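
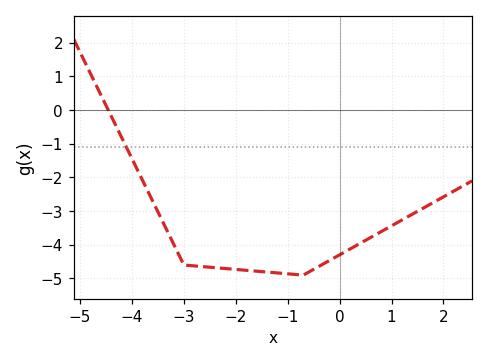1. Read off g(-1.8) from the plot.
-4.76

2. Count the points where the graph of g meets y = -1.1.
1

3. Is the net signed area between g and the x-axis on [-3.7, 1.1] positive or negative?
negative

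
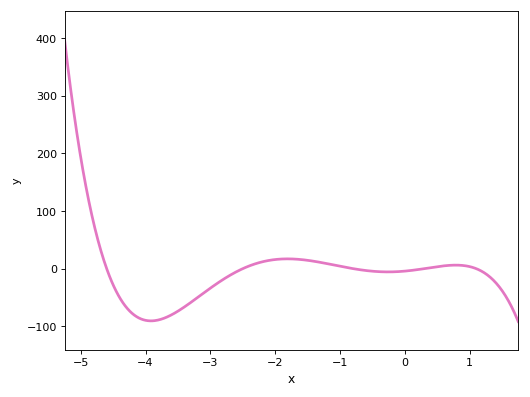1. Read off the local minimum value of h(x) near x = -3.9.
-90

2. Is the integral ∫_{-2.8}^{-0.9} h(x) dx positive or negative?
positive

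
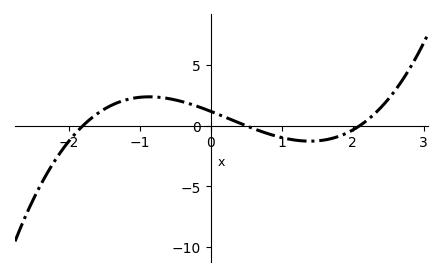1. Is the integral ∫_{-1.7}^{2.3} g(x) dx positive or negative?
positive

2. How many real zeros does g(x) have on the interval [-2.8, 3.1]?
3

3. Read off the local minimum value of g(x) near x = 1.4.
-1.2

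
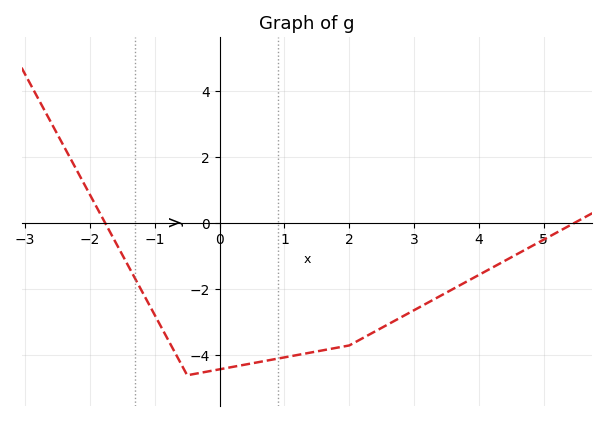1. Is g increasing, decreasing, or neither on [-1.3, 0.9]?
neither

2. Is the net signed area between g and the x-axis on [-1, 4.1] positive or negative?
negative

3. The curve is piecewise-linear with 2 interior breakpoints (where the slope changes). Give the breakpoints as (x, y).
(-0.5, -4.6); (2, -3.7)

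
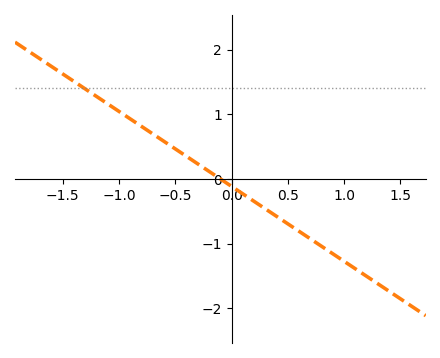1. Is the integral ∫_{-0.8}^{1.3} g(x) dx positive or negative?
negative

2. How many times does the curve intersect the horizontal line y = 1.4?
1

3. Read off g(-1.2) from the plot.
1.28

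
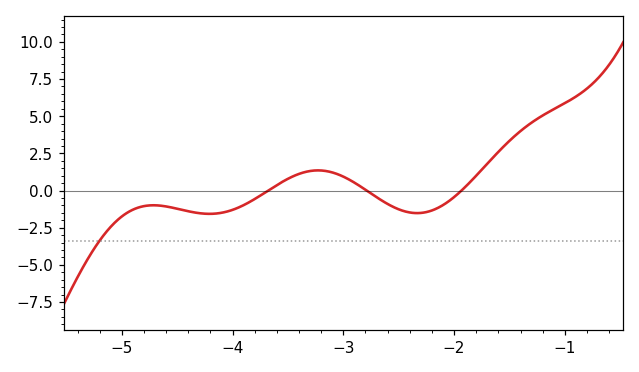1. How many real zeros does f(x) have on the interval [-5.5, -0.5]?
3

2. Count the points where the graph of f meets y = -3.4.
1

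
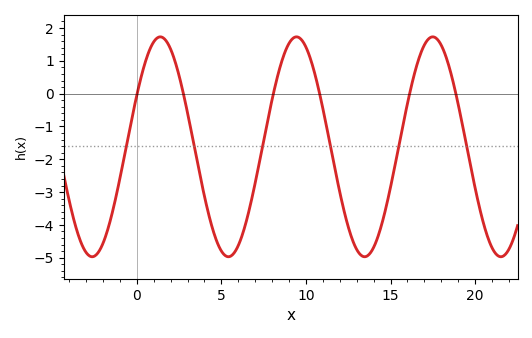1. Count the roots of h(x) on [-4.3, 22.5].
6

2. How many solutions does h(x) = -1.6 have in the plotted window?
6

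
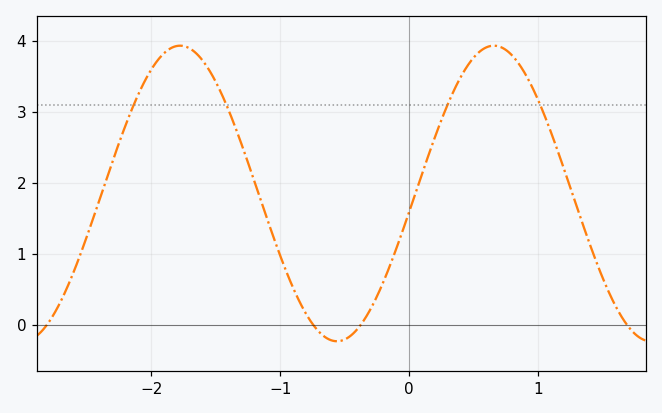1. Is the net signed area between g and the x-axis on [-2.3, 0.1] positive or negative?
positive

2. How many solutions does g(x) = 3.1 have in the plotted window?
4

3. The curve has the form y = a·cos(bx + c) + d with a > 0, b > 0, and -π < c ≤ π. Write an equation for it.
y = 2.08cos(2.6x - 1.7) + 1.85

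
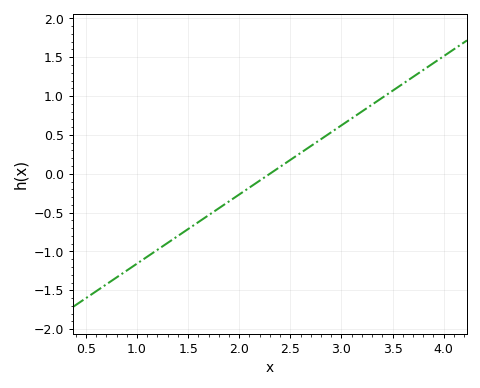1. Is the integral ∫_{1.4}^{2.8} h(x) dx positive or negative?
negative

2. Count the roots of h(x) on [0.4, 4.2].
1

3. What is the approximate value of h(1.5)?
-0.712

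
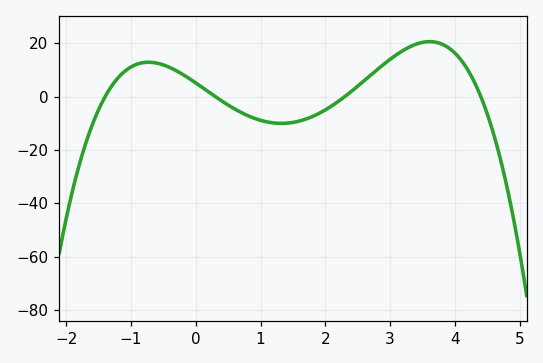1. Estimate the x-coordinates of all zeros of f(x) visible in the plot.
-1.4, 0.3, 2.3, 4.4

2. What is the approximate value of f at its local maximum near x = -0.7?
12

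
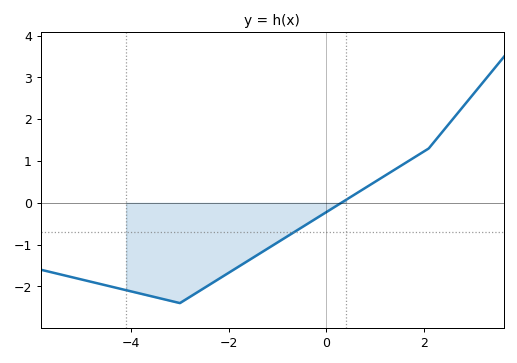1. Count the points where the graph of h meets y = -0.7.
1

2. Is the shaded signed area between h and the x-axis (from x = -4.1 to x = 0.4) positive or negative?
negative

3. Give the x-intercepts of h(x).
0.308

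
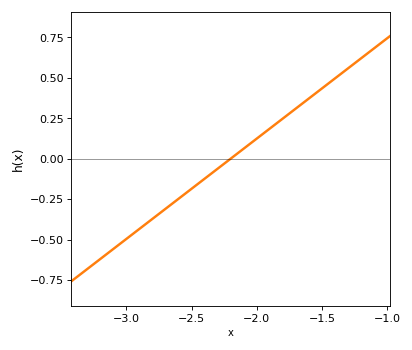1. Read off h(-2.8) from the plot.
-0.372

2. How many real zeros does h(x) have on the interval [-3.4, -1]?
1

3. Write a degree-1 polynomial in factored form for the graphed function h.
y = 0.62(x + 2.2)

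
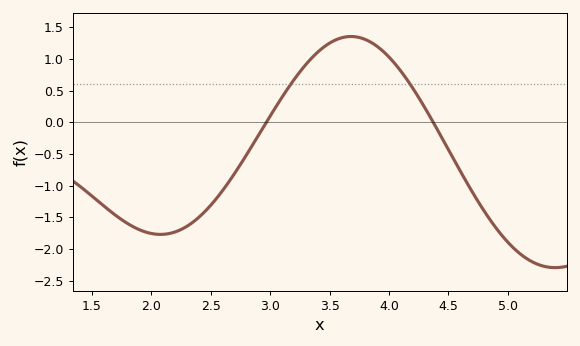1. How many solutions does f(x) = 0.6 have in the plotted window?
2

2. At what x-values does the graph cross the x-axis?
3, 4.4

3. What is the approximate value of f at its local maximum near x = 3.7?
1.35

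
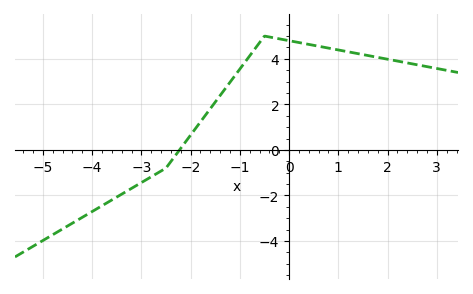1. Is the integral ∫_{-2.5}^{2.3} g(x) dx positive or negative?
positive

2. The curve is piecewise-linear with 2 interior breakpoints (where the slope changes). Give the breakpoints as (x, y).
(-2.5, -0.8); (-0.5, 5)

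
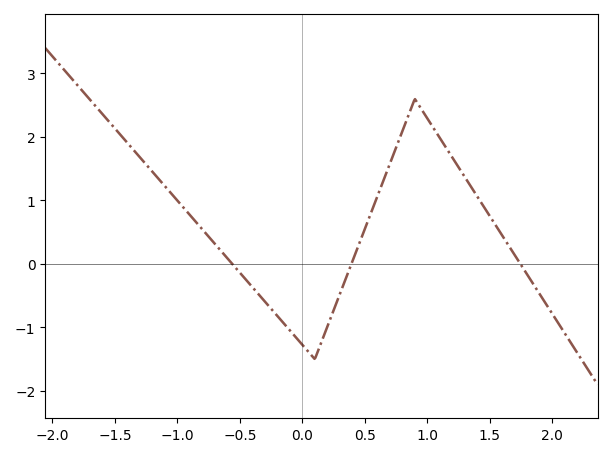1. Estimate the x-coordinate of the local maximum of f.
0.9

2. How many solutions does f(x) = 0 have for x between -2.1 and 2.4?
3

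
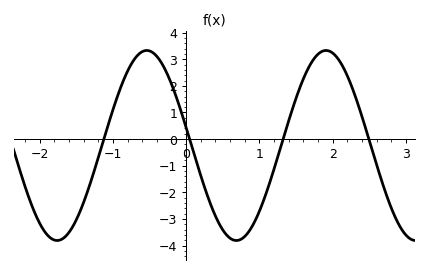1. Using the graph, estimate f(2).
3.23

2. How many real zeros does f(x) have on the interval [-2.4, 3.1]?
4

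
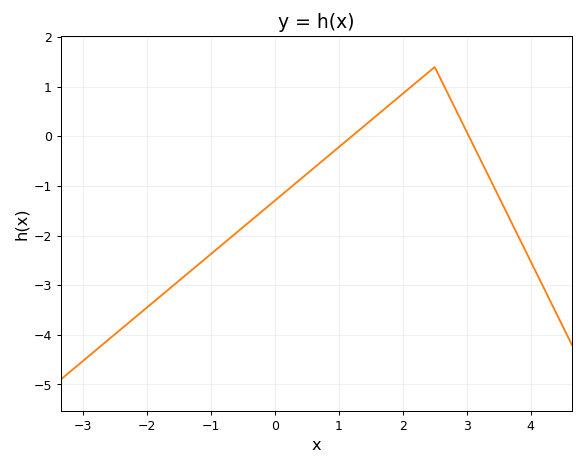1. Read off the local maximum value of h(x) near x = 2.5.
1.4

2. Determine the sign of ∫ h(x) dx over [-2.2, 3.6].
negative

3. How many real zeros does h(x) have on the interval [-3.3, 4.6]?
2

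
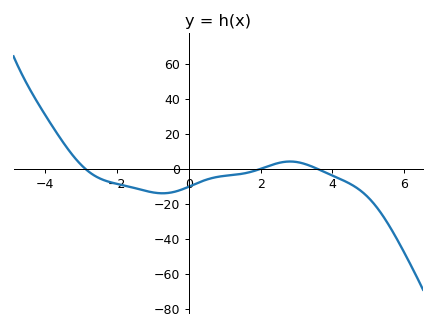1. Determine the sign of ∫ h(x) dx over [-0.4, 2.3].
negative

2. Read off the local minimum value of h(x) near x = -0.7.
-14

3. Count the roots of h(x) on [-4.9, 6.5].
3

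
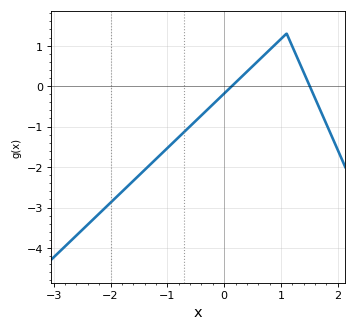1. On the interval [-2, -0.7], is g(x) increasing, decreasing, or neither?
increasing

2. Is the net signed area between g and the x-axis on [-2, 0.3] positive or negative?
negative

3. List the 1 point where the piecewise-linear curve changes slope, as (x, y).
(1.1, 1.3)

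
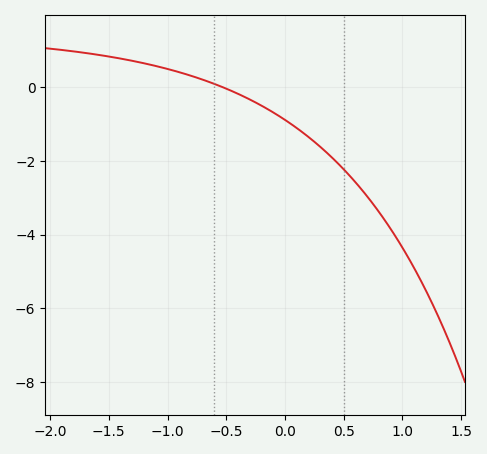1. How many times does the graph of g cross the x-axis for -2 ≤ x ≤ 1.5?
1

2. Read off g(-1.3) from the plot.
0.724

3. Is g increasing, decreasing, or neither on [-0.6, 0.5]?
decreasing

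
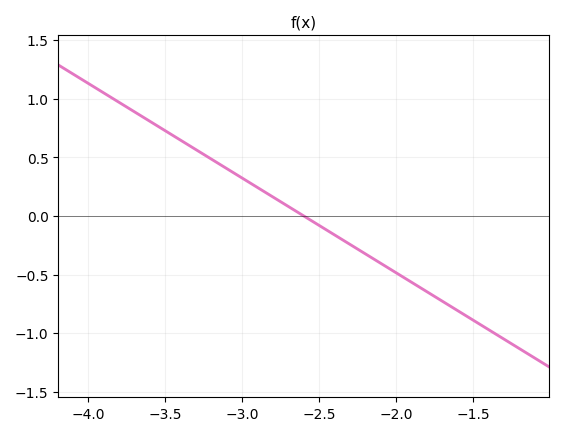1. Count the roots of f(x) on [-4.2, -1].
1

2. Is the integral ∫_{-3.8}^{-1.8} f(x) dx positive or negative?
positive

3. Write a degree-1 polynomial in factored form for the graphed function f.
y = -0.81(x + 2.6)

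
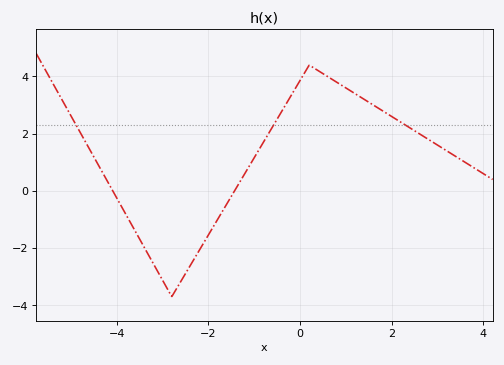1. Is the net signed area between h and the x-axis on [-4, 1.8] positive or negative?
positive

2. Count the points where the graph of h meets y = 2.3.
3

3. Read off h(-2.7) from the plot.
-3.43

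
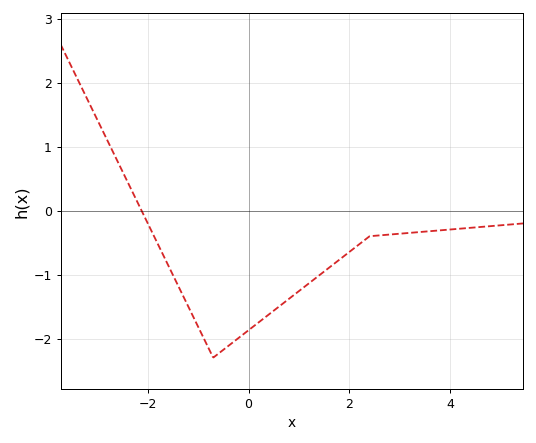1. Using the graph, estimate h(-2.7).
0.941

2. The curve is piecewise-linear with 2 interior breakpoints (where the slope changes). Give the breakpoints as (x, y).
(-0.7, -2.3); (2.4, -0.4)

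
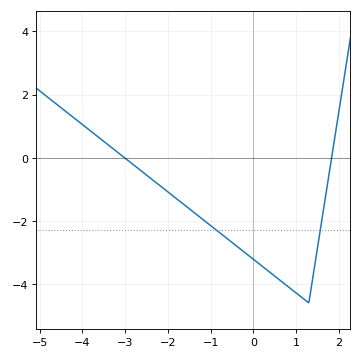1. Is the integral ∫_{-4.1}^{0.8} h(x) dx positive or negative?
negative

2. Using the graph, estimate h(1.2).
-4.49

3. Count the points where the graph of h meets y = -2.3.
2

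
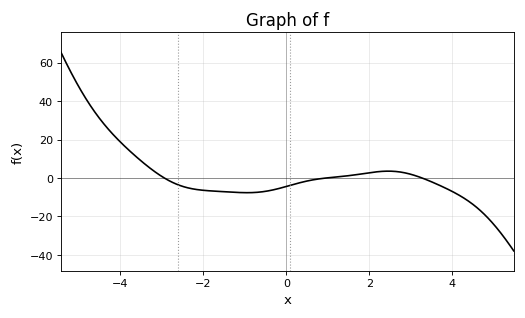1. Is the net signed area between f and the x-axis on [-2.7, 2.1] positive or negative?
negative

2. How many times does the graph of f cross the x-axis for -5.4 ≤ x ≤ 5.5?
3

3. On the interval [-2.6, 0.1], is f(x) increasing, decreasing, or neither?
neither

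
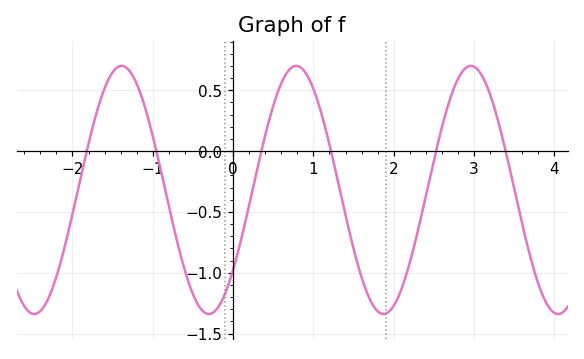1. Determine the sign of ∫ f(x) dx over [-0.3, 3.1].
negative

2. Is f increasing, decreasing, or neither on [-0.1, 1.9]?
neither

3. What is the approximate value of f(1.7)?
-1.2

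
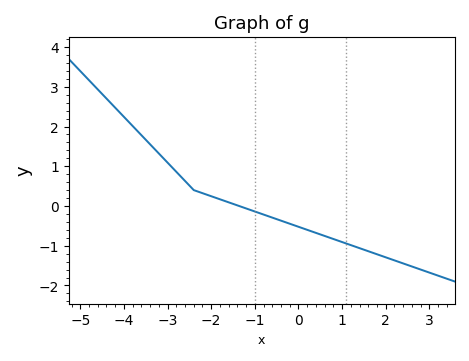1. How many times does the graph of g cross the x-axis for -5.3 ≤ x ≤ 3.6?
1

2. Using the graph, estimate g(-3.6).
1.78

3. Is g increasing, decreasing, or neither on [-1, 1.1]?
decreasing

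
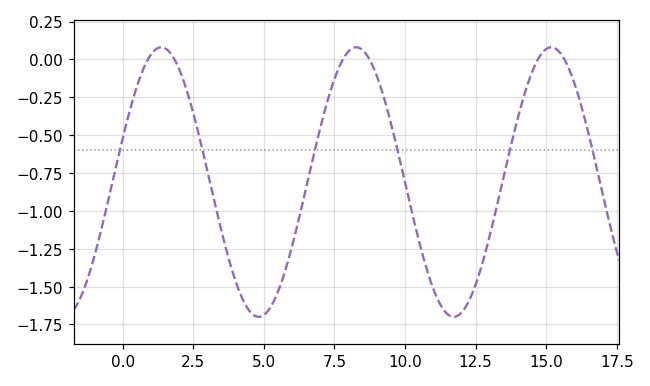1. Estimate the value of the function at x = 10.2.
-0.95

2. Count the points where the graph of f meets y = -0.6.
6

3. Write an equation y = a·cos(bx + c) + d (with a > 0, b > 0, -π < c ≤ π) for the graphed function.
y = 0.89cos(0.91x - 1.2) - 0.81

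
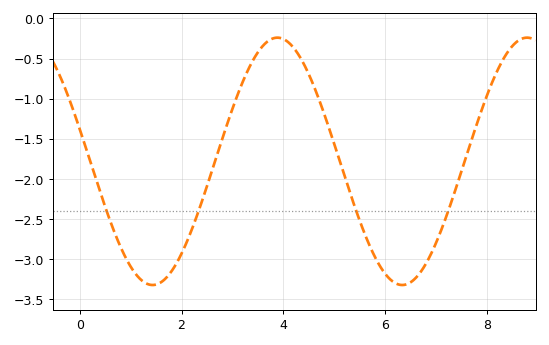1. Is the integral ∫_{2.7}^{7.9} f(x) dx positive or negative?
negative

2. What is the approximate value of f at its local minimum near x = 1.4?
-3.3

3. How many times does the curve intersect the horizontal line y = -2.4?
4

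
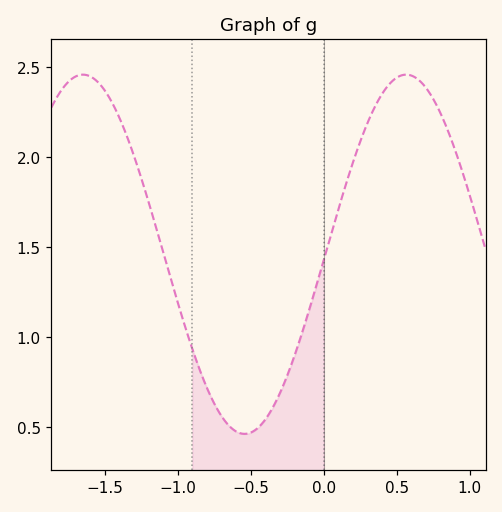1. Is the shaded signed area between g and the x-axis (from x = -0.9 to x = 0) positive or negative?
positive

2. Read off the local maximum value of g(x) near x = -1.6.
2.45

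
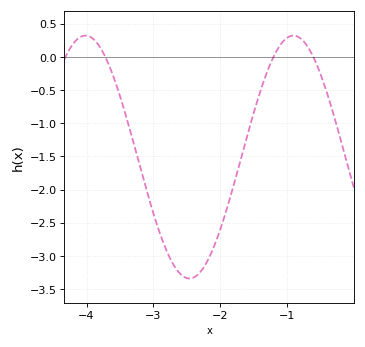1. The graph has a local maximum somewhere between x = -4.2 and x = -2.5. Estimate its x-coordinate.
-4.02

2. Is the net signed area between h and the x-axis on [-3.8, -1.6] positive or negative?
negative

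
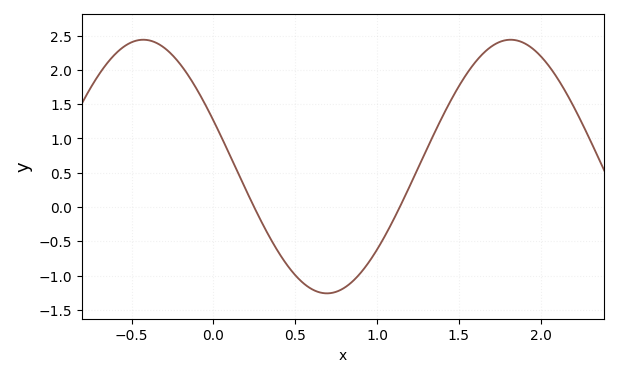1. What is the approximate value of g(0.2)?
0.244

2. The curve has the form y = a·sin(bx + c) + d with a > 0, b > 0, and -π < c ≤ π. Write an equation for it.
y = 1.85sin(2.8x + 2.77) + 0.59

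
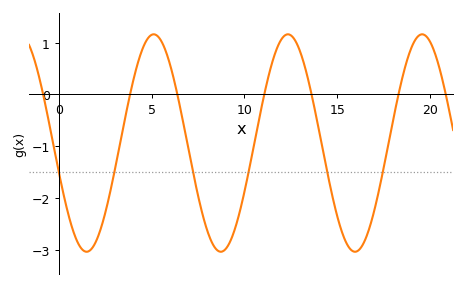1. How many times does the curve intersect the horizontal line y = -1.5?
6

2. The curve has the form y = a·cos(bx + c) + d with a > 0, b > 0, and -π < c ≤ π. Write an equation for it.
y = 2.1cos(0.87x + 1.83) - 0.94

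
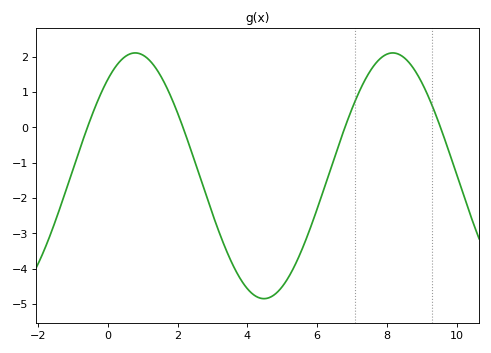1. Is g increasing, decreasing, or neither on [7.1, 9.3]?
neither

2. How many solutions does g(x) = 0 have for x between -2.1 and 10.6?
4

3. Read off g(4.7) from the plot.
-4.8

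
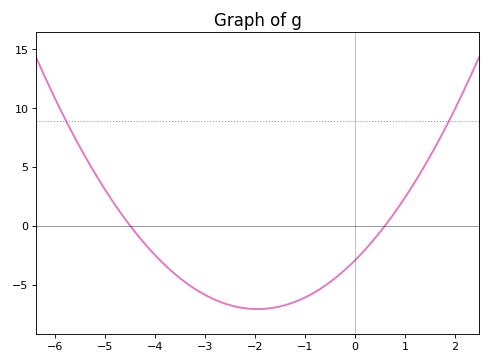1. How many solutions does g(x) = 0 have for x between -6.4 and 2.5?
2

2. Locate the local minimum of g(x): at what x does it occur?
-2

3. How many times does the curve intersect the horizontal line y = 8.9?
2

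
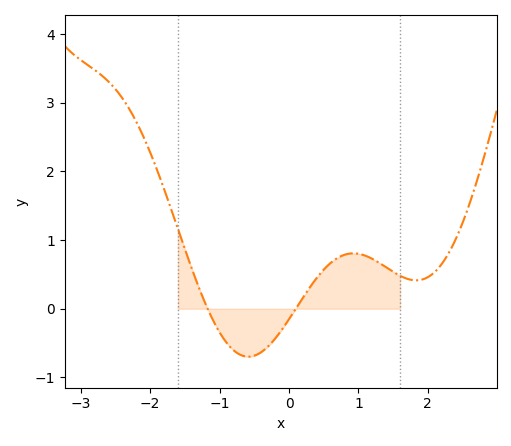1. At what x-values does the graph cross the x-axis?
-1.17, 0.097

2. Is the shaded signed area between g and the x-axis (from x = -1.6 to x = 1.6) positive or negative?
positive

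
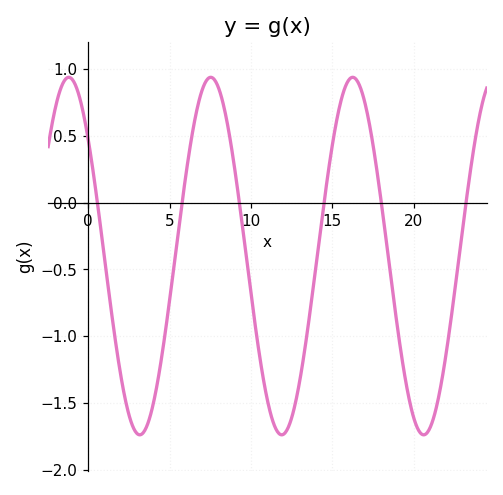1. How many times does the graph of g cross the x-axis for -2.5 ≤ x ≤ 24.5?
6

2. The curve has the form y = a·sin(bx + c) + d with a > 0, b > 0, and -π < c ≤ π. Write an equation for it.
y = 1.34sin(0.72x + 2.43) - 0.4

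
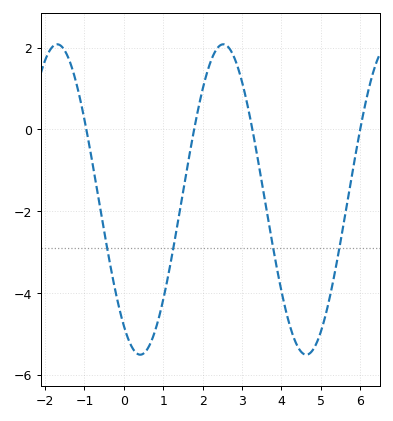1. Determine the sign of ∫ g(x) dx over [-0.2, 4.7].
negative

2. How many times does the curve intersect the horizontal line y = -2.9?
4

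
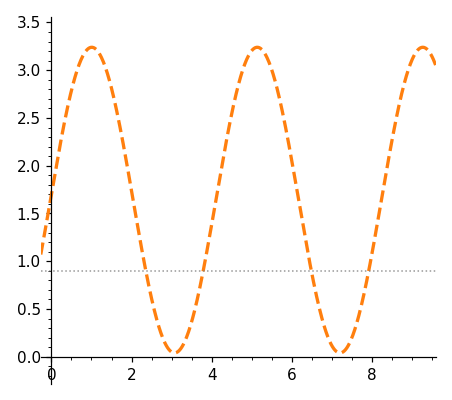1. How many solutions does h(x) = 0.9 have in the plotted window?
4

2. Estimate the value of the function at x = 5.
3.2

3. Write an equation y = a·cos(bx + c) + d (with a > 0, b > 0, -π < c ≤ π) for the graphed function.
y = 1.6cos(1.52x - 1.53) + 1.64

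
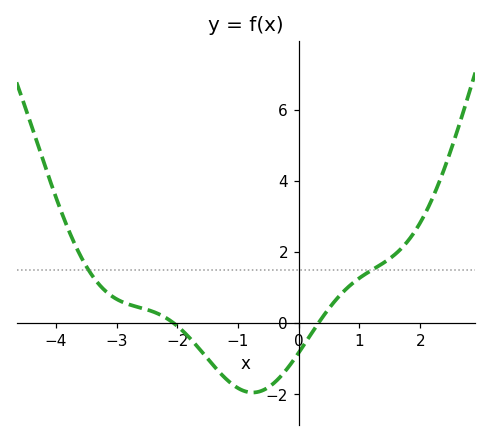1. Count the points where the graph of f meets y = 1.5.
2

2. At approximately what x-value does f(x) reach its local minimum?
-0.8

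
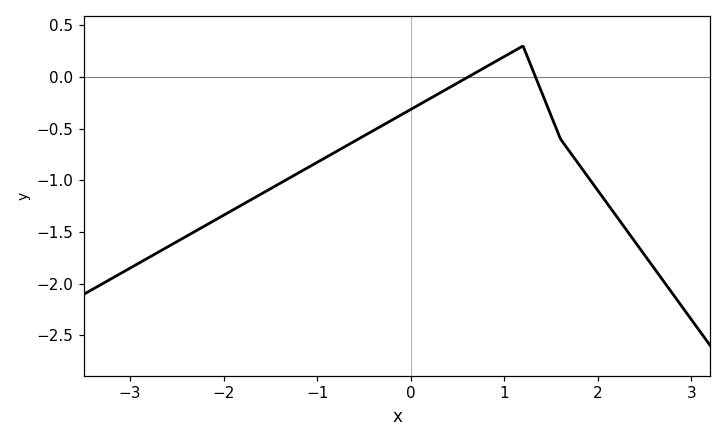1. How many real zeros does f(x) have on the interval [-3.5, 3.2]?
2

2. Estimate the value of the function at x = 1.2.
0.3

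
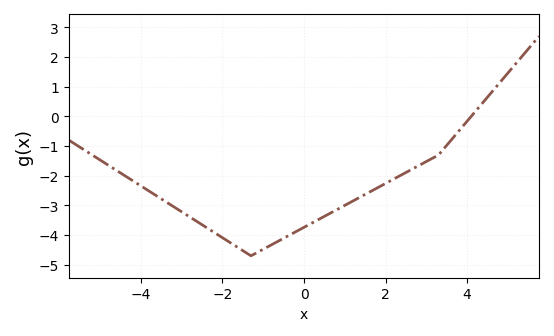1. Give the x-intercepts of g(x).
4.2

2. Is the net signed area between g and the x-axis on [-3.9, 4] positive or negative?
negative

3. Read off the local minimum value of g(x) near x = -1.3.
-4.7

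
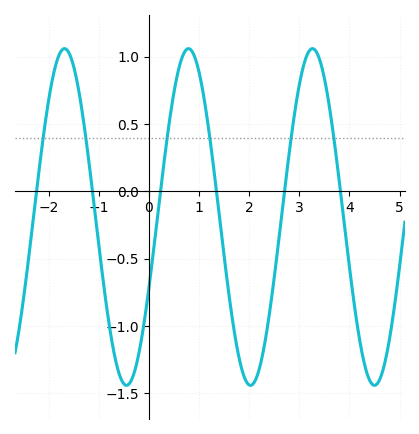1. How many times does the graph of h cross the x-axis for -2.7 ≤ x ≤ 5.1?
6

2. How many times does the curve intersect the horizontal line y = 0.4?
6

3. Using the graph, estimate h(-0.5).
-1.43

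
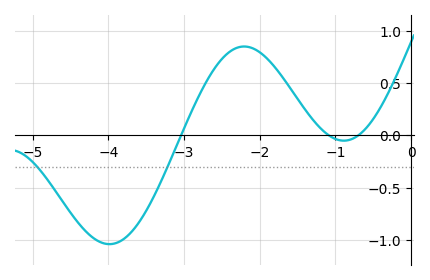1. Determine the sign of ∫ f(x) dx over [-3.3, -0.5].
positive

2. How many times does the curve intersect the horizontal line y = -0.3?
2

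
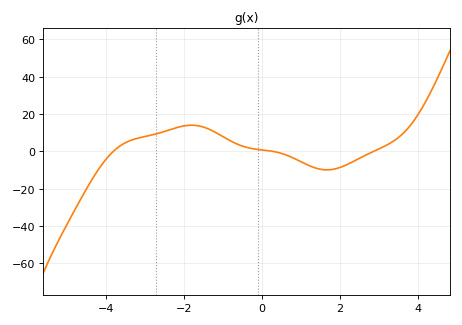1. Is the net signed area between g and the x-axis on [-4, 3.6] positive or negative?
positive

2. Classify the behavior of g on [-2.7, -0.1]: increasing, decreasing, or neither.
neither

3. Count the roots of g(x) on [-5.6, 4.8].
3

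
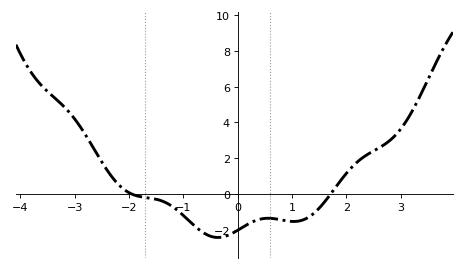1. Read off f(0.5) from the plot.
-1.36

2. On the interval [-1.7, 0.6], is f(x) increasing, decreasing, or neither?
neither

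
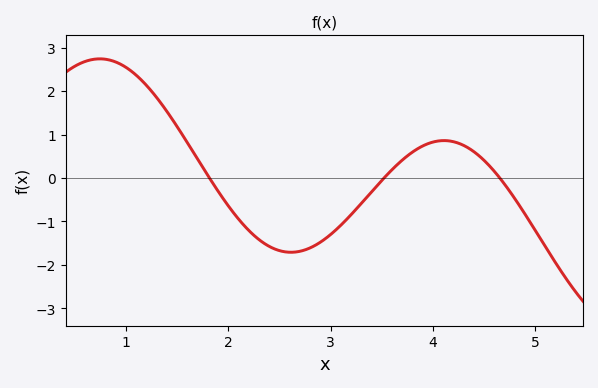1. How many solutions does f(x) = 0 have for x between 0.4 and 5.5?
3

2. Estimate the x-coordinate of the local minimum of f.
2.6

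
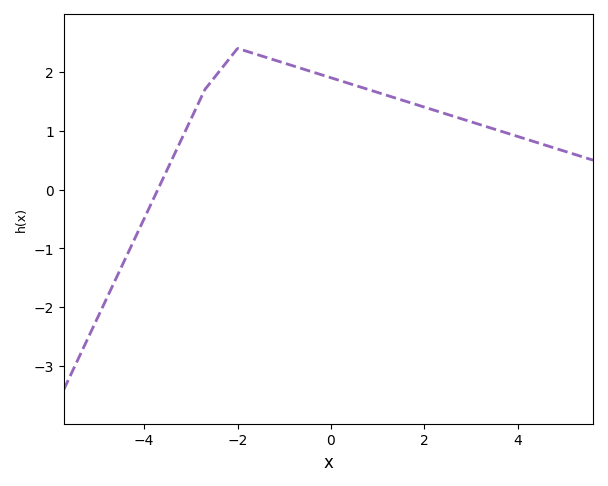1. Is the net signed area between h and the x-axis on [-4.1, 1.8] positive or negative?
positive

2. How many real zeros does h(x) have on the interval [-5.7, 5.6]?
1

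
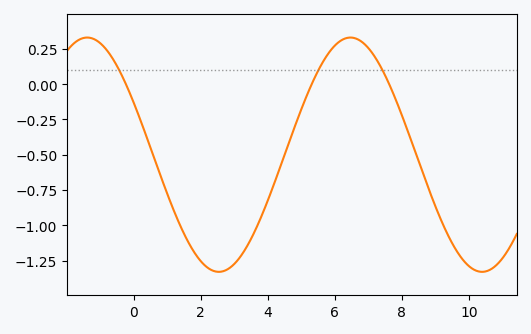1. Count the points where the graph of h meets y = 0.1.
3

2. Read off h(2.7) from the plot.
-1.32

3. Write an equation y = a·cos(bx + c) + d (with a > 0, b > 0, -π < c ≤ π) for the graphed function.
y = 0.83cos(0.8x + 1.1) - 0.5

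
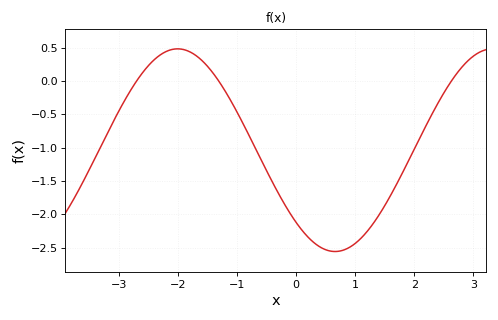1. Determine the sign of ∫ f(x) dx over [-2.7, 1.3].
negative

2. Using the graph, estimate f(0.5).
-2.55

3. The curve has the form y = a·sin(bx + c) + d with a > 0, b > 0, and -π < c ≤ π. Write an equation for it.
y = 1.52sin(1.2x - 2.4) - 1.04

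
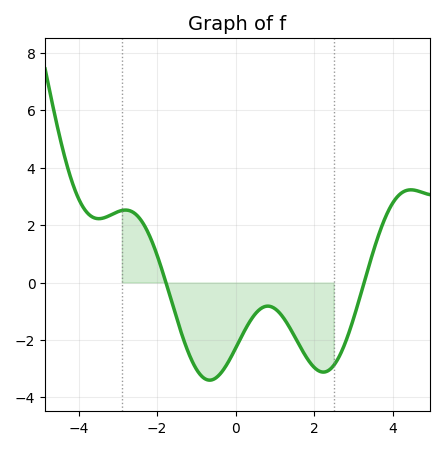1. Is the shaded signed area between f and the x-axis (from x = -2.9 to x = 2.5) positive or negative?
negative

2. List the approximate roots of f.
-1.78, 3.27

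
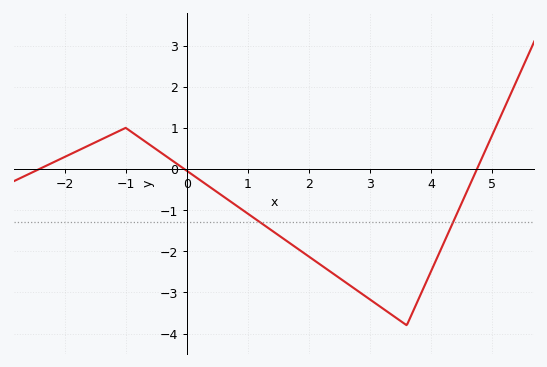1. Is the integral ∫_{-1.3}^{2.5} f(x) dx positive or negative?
negative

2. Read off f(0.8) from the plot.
-0.878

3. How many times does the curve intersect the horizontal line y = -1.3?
2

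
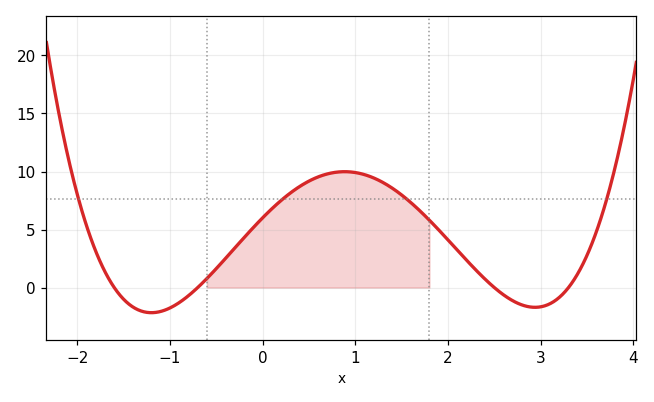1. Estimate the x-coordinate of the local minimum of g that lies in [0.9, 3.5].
2.94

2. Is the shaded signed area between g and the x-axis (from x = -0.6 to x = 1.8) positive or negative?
positive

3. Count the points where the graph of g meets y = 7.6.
4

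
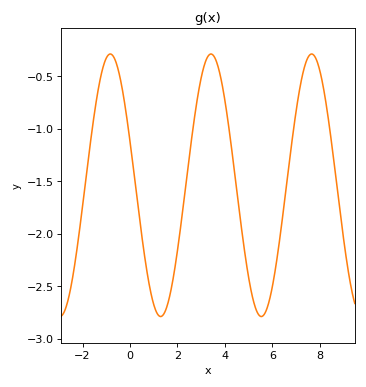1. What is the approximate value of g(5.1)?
-2.55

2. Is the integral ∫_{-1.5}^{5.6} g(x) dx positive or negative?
negative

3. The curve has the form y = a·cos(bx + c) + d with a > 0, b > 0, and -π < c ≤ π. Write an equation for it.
y = 1.25cos(1.5x + 1.2) - 1.54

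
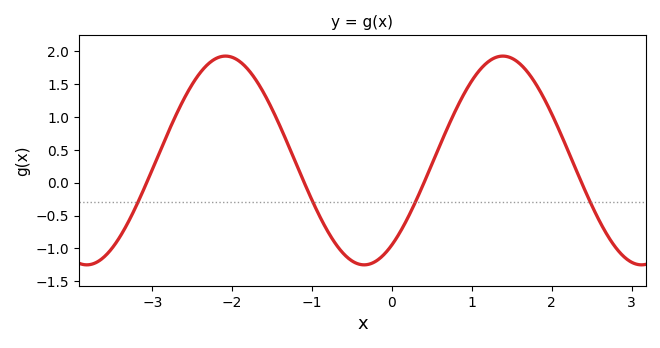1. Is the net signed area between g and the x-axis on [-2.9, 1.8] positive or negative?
positive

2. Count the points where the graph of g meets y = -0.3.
4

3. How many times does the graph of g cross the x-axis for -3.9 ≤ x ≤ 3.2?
4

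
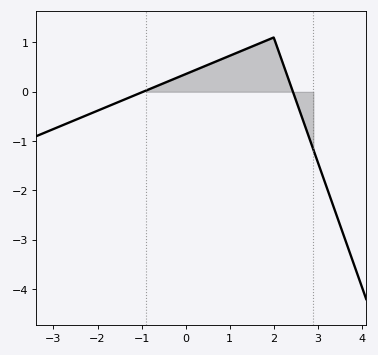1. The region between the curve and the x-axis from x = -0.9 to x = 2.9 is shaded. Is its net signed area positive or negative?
positive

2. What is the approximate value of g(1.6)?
1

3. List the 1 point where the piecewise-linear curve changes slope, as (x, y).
(2, 1.1)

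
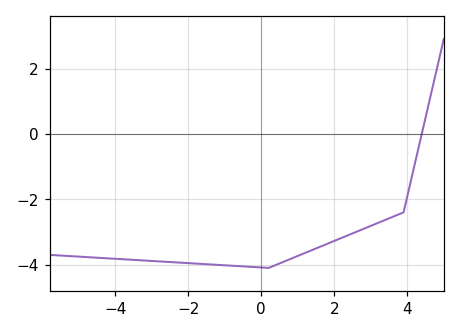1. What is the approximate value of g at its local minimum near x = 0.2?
-4.1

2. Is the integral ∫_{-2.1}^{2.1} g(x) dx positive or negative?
negative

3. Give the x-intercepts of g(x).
4.4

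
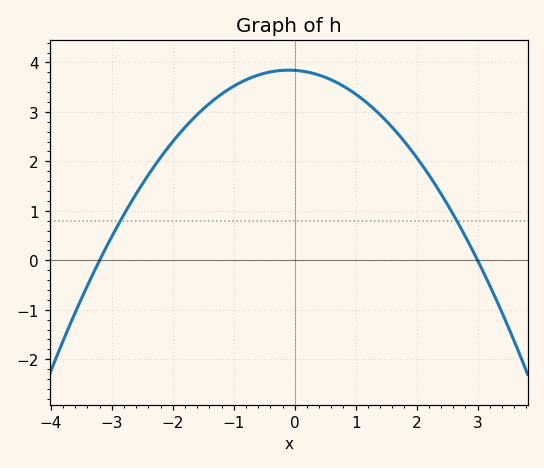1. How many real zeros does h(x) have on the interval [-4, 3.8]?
2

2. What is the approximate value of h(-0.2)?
3.8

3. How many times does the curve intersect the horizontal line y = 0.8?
2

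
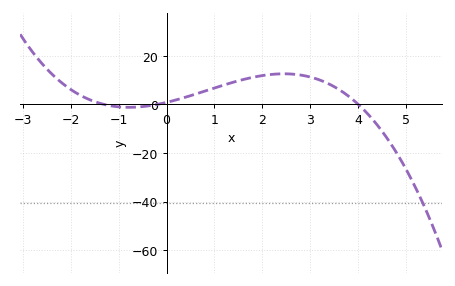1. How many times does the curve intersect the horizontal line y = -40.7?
1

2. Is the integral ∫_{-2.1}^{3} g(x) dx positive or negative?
positive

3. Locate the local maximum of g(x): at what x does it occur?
2.4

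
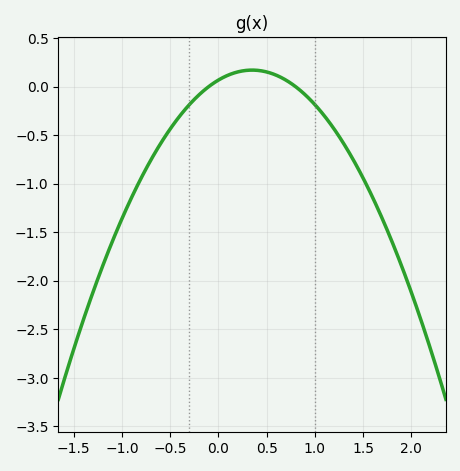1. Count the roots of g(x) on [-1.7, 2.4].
2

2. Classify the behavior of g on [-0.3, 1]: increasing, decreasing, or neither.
neither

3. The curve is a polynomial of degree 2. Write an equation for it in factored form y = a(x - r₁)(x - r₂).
y = -0.84(x + 0.1)(x - 0.8)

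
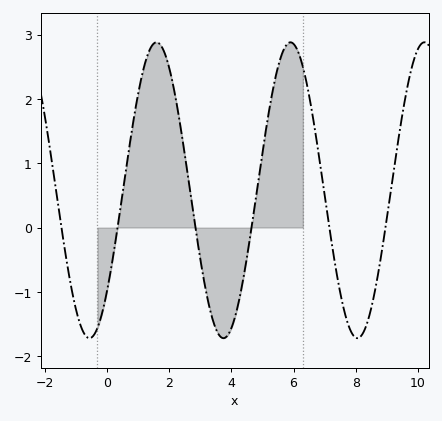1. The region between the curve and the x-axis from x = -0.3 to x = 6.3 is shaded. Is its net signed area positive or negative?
positive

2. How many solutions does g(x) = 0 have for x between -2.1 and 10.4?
6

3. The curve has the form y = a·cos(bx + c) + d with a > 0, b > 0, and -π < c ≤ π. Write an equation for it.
y = 2.3cos(1.46x - 2.33) + 0.58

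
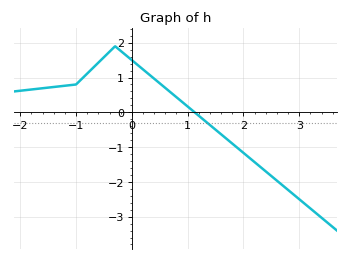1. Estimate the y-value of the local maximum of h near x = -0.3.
1.9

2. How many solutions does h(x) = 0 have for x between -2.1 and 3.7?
1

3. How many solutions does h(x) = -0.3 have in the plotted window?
1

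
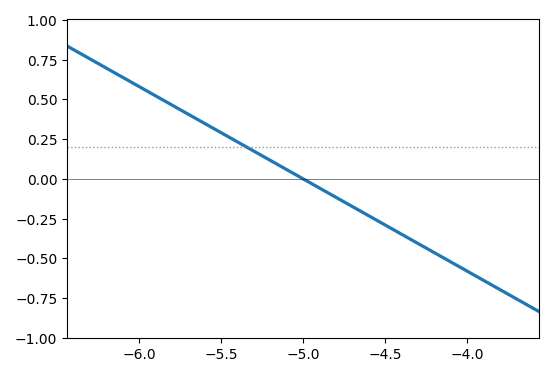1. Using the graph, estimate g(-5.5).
0.3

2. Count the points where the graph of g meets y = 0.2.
1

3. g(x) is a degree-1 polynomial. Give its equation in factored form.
y = -0.58(x + 5)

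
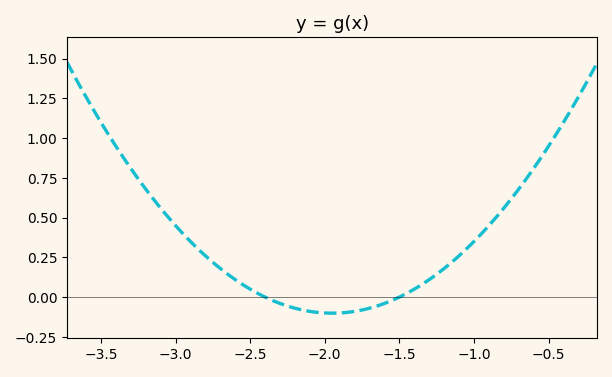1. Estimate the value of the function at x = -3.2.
0.68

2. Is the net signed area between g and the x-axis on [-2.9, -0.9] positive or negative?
positive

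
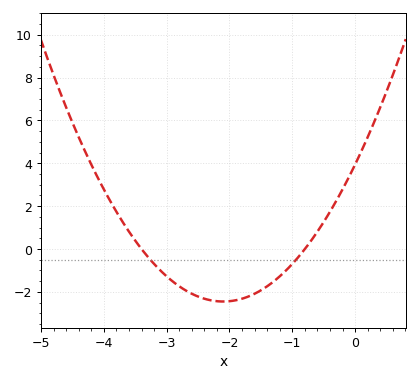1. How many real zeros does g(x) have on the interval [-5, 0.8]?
2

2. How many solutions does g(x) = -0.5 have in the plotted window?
2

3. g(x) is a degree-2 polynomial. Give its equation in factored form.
y = 1.45(x + 3.4)(x + 0.8)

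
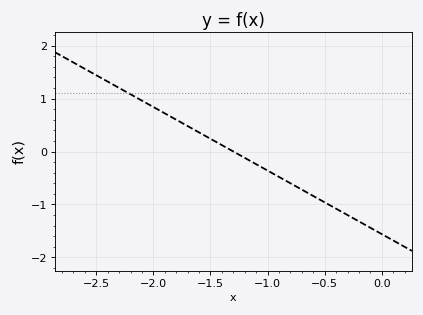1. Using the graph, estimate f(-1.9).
0.72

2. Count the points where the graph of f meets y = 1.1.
1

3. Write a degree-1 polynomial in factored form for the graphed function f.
y = -1.2(x + 1.3)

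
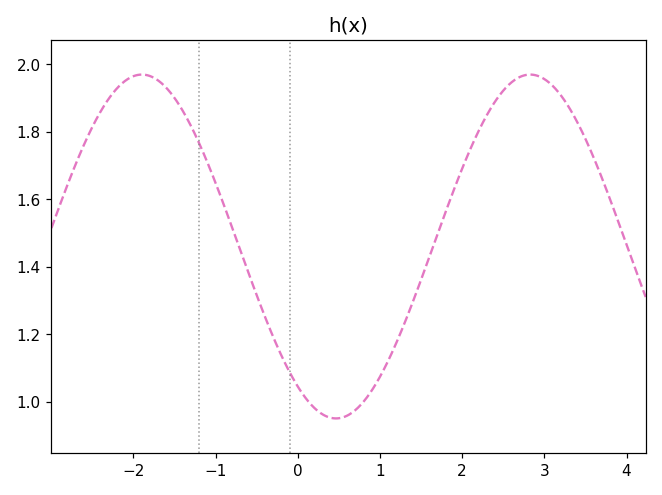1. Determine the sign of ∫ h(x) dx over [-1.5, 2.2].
positive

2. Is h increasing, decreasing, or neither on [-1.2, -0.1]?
decreasing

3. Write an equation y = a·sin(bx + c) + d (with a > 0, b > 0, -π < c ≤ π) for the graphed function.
y = 0.51sin(1.33x - 2.19) + 1.46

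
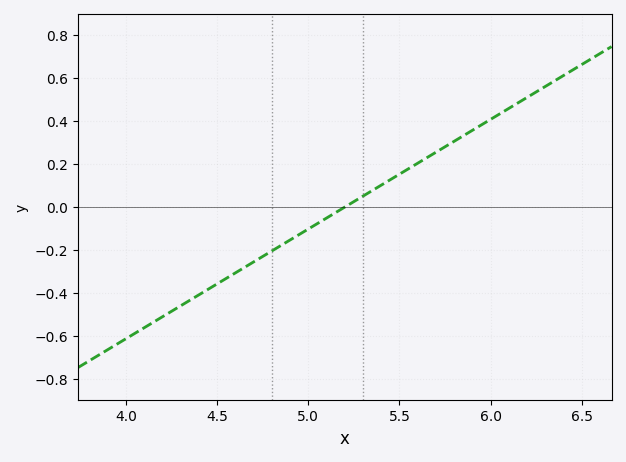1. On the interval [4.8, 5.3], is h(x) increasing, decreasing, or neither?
increasing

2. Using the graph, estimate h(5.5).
0.16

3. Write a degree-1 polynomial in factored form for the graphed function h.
y = 0.51(x - 5.2)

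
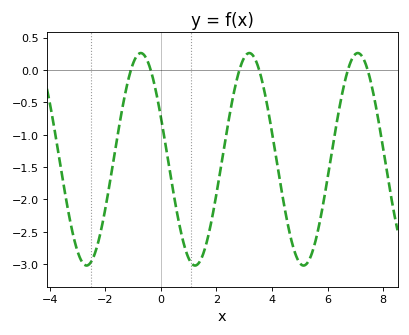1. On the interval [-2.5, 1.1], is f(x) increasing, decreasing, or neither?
neither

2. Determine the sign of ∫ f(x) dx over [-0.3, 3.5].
negative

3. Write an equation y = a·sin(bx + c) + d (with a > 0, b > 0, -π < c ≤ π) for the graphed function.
y = 1.64sin(1.61x + 2.73) - 1.38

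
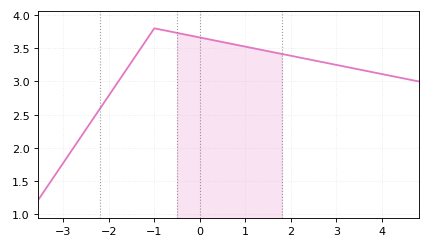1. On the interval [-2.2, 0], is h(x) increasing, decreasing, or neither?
neither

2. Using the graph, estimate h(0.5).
3.6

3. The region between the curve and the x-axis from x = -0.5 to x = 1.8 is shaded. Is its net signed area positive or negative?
positive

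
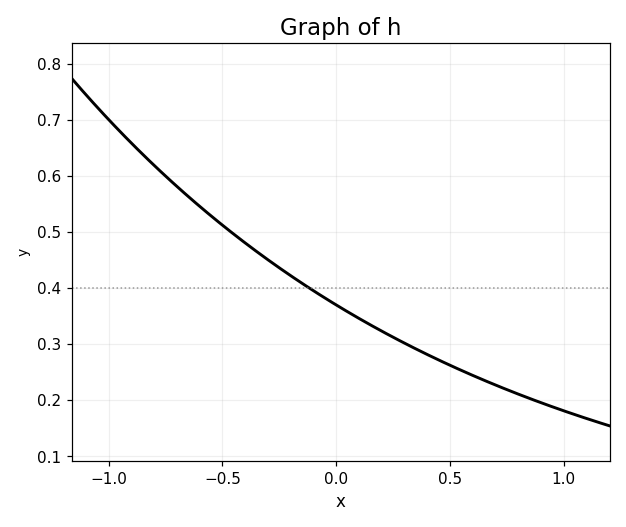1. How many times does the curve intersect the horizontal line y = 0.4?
1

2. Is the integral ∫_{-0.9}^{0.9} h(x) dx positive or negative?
positive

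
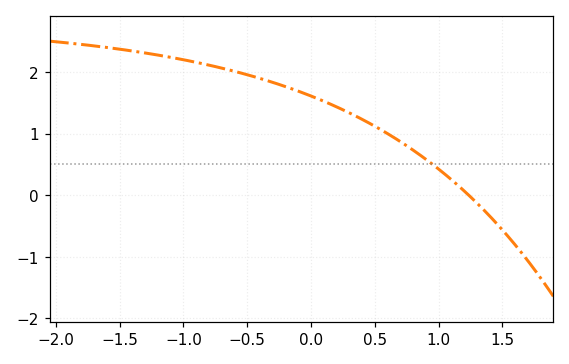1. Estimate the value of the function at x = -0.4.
1.9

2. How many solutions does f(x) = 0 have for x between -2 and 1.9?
1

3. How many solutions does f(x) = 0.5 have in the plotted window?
1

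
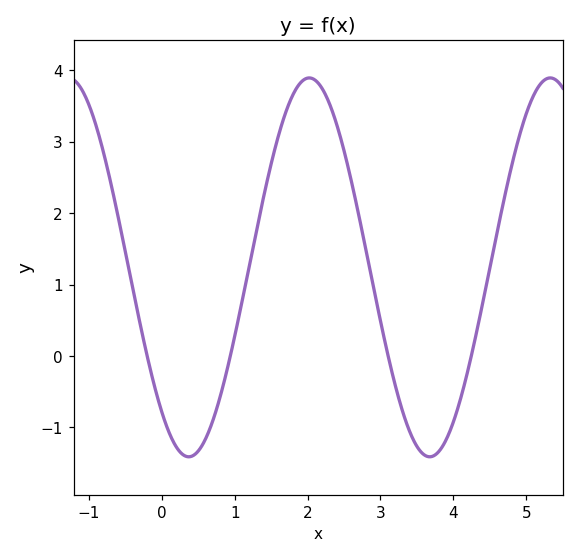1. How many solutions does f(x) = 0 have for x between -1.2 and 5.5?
4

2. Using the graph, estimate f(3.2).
-0.397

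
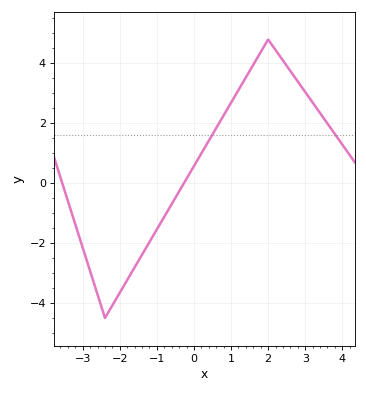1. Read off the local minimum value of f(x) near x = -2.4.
-4.49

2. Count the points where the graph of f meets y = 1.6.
2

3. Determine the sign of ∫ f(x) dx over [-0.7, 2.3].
positive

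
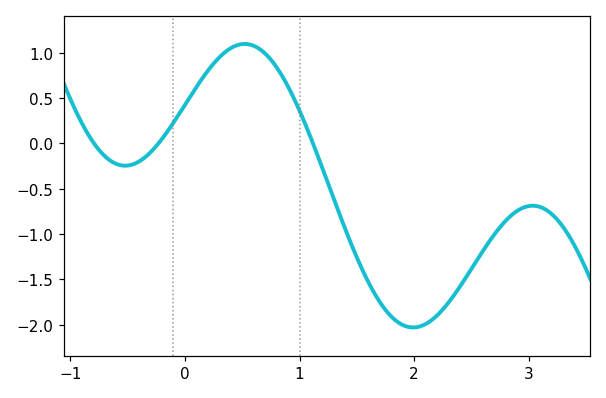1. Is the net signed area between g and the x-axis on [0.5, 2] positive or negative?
negative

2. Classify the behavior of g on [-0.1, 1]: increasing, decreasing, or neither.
neither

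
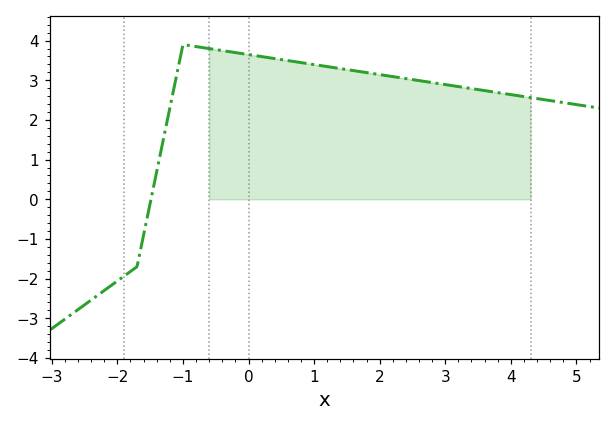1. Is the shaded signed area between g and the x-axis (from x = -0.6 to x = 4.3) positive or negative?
positive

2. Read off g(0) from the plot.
3.65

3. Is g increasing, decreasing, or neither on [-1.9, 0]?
neither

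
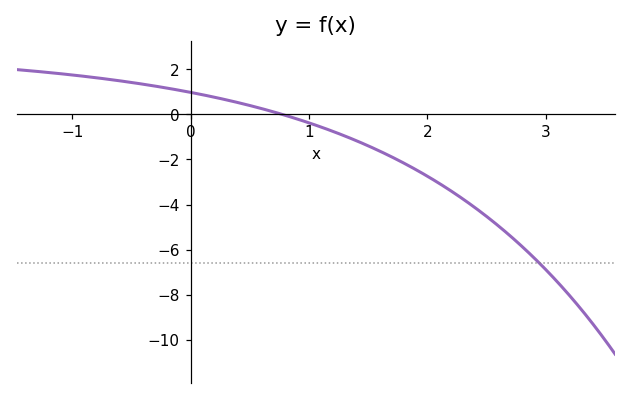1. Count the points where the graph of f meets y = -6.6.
1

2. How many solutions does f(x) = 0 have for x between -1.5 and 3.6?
1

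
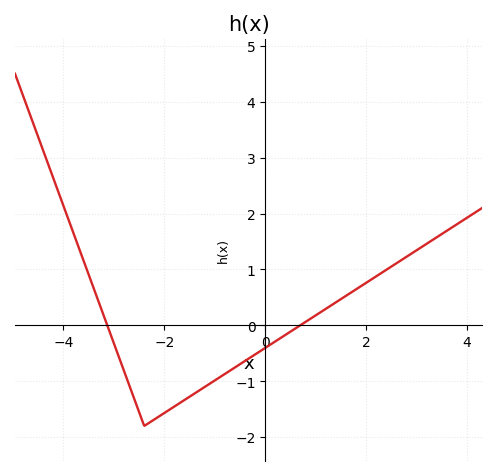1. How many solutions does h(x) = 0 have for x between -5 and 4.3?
2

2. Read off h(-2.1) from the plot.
-1.63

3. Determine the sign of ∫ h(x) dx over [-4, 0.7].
negative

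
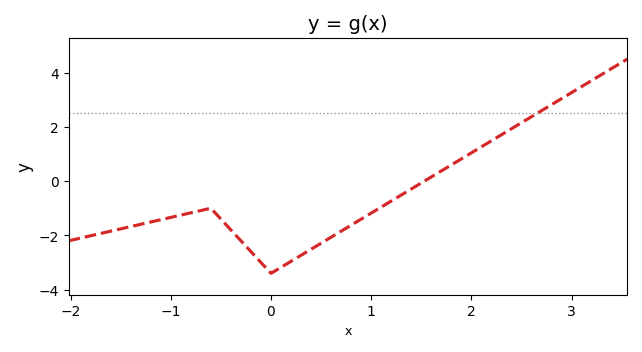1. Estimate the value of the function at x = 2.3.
1.8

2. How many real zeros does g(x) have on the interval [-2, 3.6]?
1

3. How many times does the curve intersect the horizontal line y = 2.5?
1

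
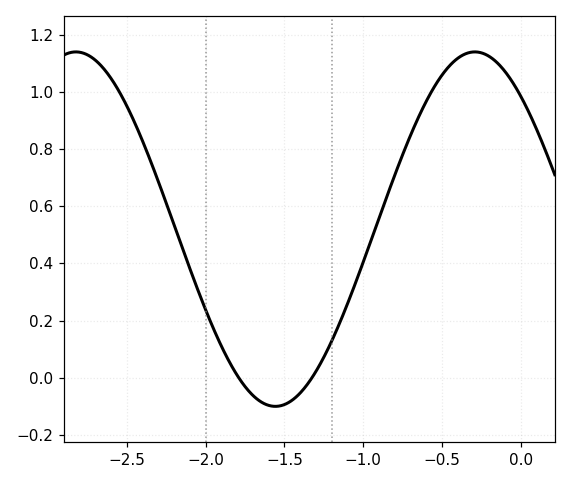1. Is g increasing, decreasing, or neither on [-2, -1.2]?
neither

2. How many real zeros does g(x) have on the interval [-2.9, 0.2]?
2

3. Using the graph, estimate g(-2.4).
0.82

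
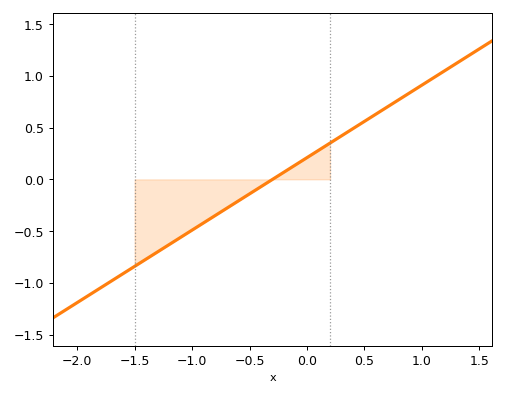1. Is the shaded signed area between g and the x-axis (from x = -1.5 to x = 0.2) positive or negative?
negative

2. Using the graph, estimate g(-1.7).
-1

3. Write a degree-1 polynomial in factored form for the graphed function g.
y = 0.7(x + 0.3)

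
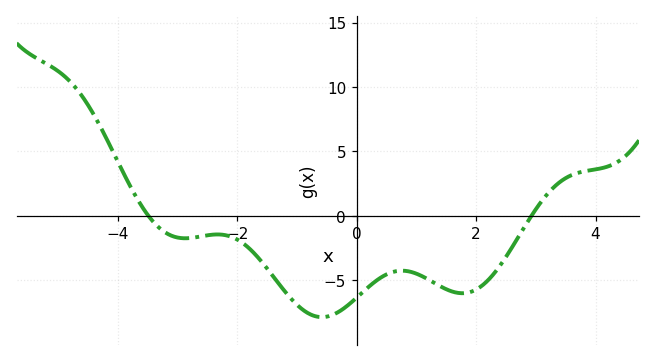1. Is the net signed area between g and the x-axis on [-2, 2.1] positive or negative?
negative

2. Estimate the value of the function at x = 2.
-5.5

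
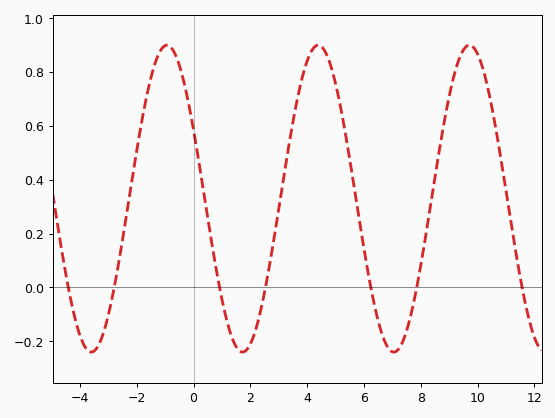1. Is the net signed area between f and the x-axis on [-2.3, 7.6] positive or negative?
positive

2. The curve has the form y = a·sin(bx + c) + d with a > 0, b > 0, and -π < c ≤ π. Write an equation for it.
y = 0.57sin(1.2x + 2.7) + 0.33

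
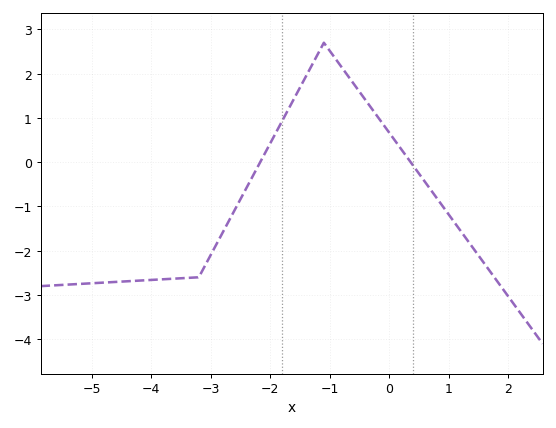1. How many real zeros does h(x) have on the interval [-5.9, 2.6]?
2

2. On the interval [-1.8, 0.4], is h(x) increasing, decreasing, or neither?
neither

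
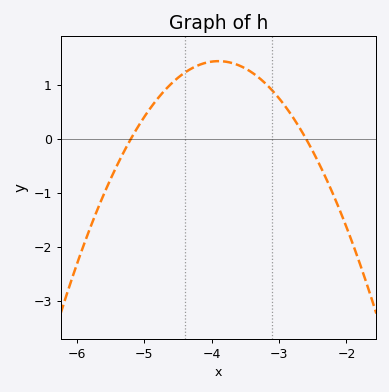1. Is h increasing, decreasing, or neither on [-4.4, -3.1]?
neither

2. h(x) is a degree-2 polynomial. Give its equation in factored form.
y = -0.85(x + 5.2)(x + 2.6)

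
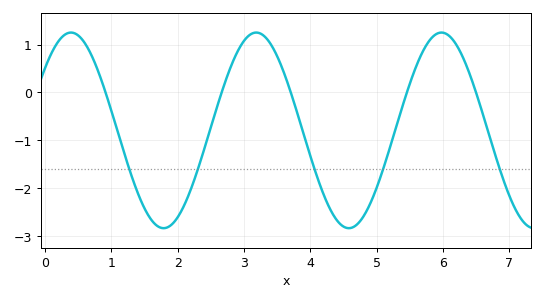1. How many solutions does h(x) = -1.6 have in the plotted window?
5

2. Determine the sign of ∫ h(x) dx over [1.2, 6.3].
negative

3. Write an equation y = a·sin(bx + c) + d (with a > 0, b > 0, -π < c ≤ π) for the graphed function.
y = 2.04sin(2.25x + 0.692) - 0.79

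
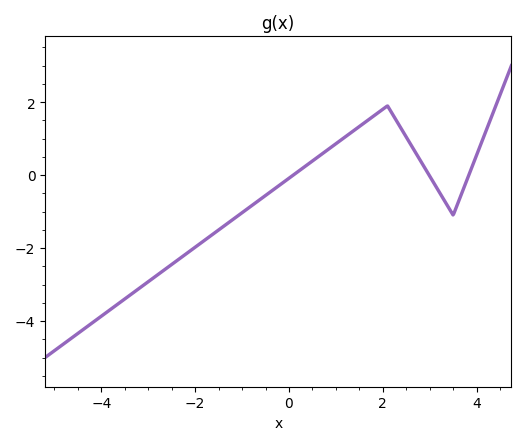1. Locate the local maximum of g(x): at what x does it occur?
2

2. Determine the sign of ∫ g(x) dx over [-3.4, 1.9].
negative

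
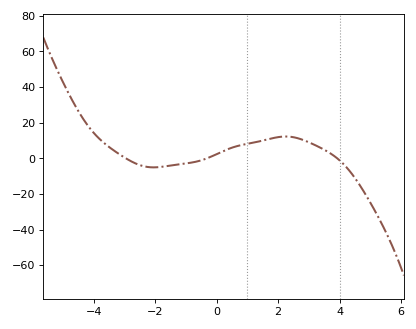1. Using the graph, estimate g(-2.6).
-3.23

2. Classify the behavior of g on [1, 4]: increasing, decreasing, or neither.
neither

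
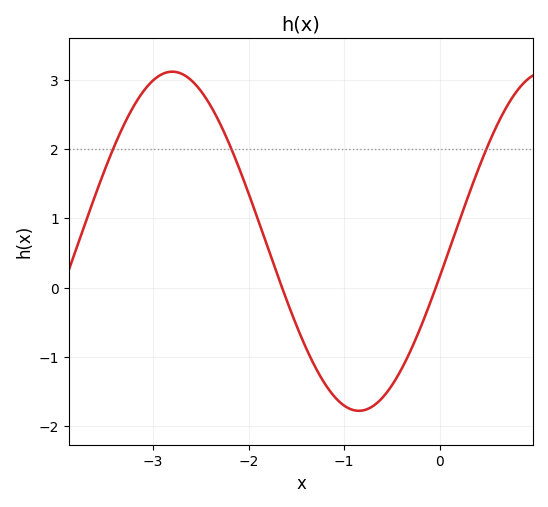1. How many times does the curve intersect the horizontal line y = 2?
3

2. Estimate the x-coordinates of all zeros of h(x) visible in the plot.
-1.65, -0.042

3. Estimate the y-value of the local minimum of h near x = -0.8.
-1.78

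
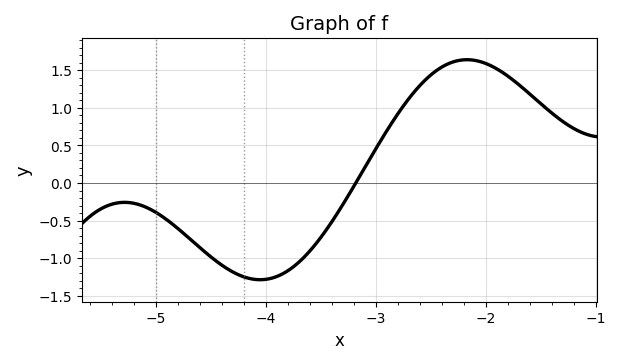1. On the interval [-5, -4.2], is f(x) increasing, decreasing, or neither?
decreasing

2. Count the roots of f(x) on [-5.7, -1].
1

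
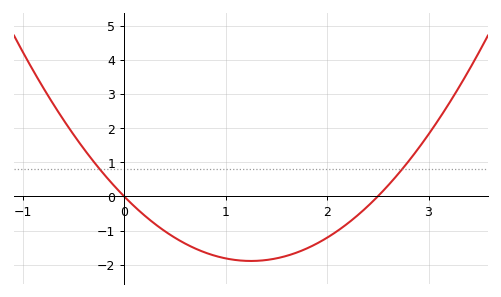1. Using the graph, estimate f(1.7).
-1.6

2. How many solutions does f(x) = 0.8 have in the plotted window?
2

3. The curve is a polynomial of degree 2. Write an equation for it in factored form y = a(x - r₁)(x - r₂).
y = 1.21(x - 0)(x - 2.5)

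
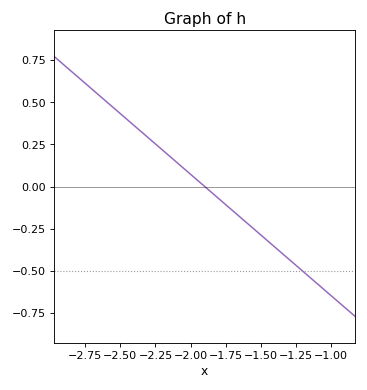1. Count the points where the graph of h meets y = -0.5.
1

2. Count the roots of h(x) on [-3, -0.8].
1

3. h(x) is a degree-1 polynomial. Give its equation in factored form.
y = -0.72(x + 1.9)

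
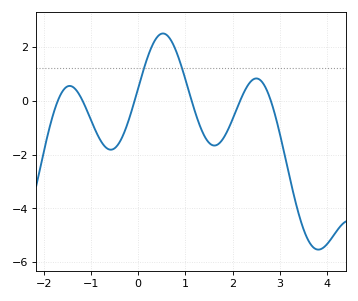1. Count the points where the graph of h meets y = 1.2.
2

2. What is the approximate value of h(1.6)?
-1.6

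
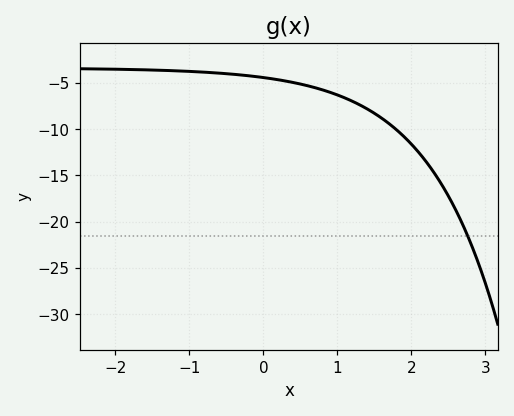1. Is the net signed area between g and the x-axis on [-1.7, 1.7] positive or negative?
negative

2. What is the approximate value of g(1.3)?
-7.5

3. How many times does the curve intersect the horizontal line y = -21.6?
1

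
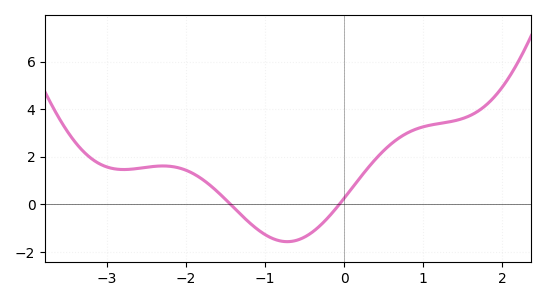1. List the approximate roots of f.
-1.4, -0.1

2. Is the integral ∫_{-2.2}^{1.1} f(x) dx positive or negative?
positive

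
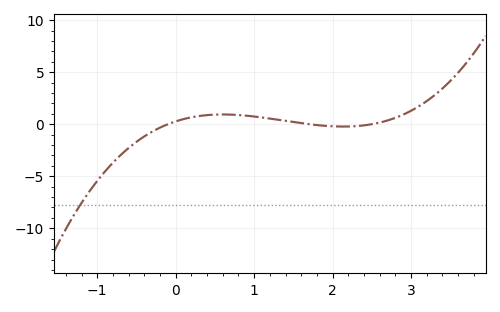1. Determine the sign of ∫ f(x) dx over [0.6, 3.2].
positive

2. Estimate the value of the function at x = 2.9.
0.922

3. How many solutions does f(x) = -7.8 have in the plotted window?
1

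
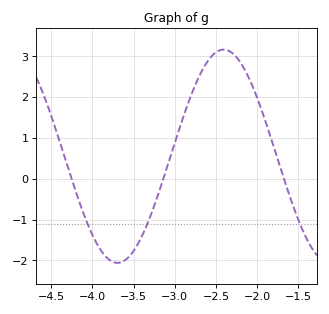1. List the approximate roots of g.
-4.25, -3.14, -1.68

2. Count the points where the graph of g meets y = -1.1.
3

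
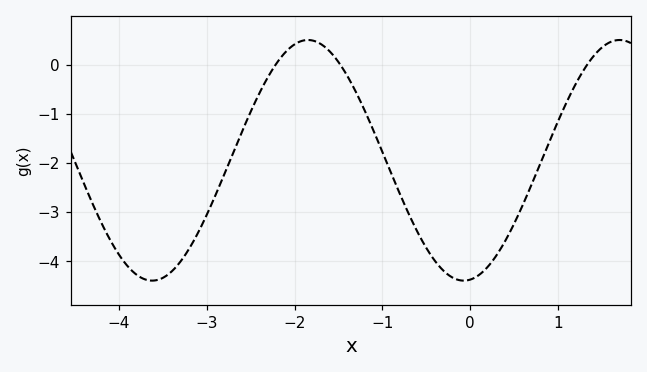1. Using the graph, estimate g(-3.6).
-4.4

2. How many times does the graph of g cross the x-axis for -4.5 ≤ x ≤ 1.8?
3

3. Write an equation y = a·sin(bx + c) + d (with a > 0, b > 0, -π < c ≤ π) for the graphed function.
y = 2.45sin(1.77x - 1.44) - 1.95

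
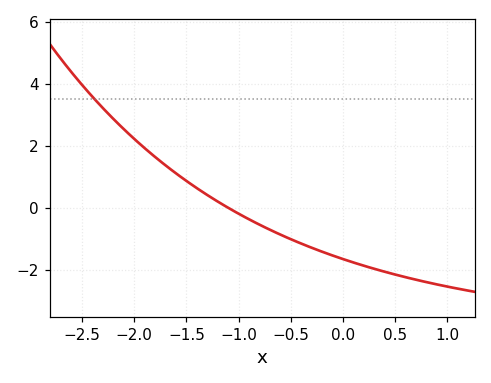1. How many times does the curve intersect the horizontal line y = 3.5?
1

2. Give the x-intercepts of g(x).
-1.1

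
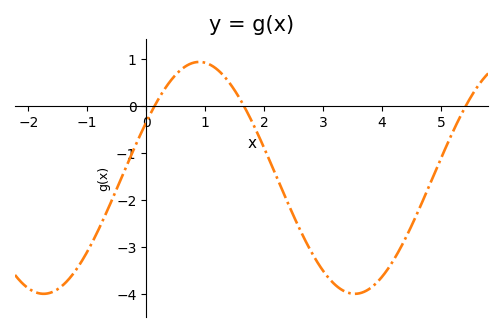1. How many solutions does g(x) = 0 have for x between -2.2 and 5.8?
3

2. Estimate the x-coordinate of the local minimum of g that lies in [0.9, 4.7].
3.6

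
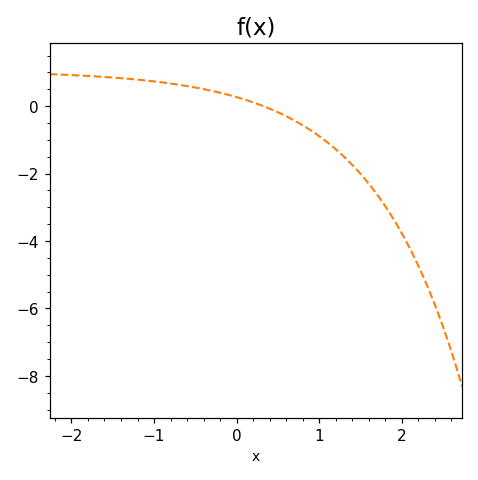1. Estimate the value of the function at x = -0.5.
0.555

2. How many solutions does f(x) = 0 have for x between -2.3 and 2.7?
1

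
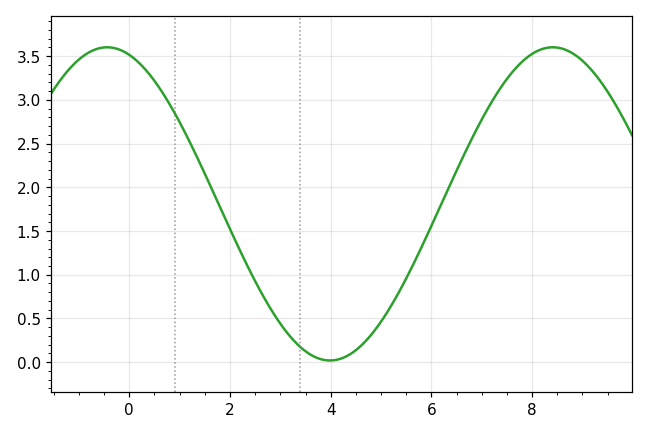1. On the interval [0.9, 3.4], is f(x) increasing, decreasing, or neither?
decreasing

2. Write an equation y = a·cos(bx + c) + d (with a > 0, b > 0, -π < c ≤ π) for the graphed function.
y = 1.79cos(0.71x + 0.312) + 1.81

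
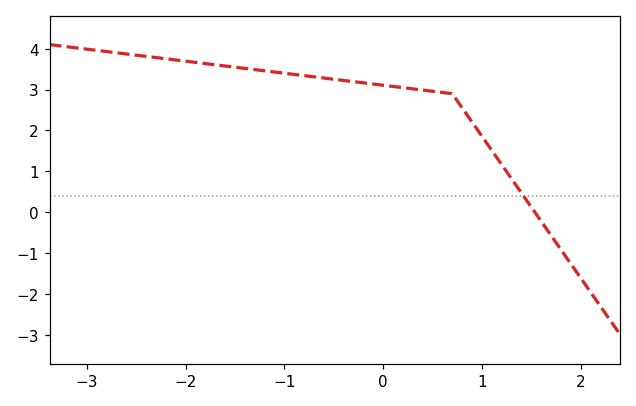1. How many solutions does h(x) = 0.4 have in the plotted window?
1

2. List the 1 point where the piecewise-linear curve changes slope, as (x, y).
(0.7, 2.9)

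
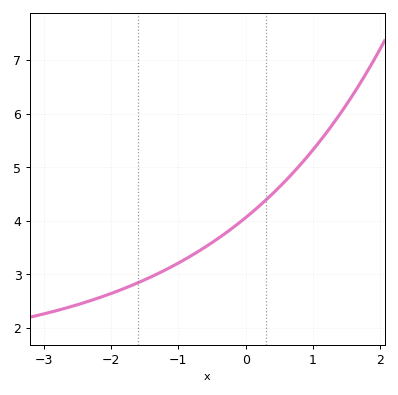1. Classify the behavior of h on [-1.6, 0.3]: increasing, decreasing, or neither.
increasing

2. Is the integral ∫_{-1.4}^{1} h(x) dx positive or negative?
positive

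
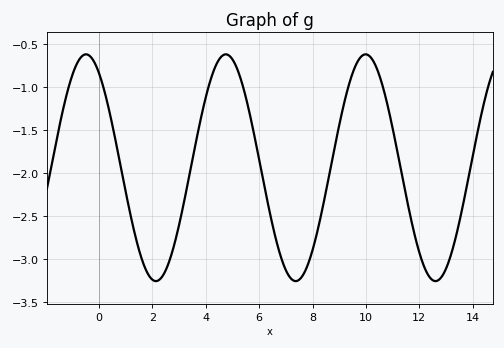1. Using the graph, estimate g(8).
-2.9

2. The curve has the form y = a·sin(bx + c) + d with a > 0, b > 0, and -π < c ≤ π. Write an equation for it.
y = 1.32sin(1.2x + 2.15) - 1.94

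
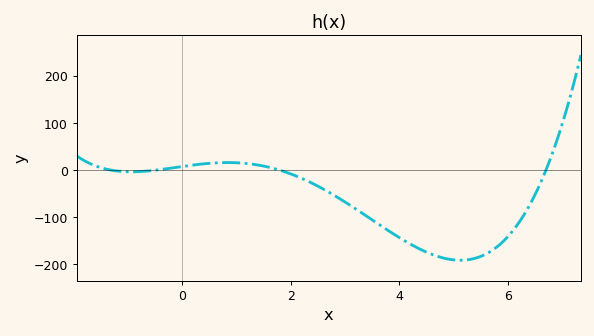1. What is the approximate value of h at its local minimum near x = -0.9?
-3.35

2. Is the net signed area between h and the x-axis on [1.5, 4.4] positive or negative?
negative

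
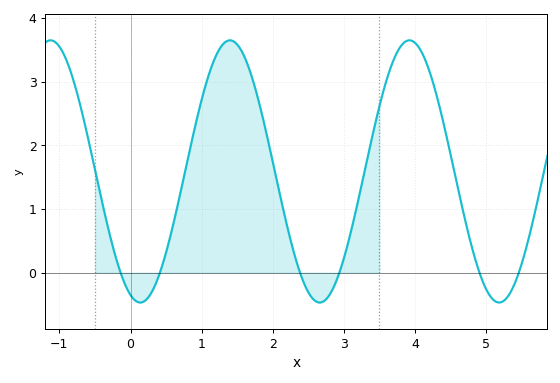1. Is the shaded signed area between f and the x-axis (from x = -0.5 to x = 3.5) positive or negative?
positive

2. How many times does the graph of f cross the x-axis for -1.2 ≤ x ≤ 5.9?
6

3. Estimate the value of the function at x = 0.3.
-0.302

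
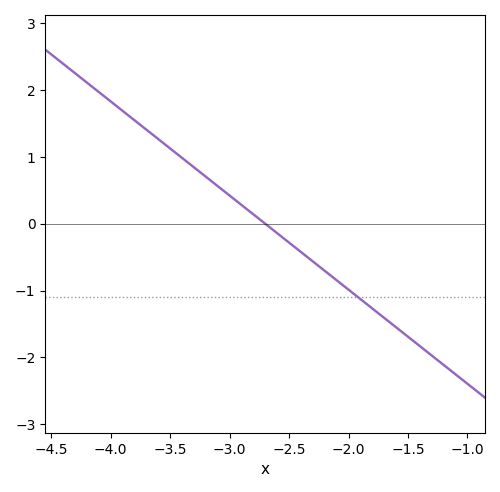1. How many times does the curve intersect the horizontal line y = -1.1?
1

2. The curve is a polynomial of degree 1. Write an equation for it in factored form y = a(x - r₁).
y = -1.41(x + 2.7)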